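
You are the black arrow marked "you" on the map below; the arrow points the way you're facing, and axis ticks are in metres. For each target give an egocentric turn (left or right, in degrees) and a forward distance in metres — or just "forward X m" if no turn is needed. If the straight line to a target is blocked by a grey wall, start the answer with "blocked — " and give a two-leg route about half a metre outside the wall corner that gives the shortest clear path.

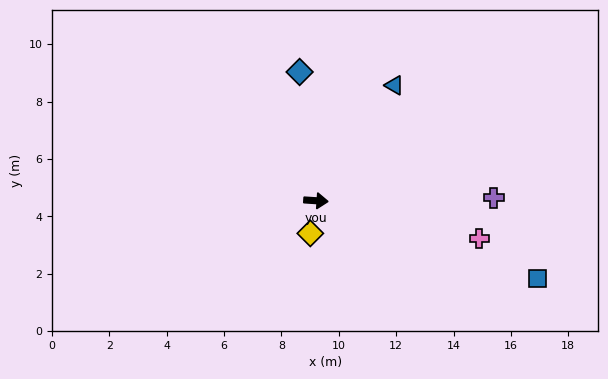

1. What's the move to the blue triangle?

turn left 60°, forward 4.9 m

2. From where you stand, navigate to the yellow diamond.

turn right 96°, forward 1.2 m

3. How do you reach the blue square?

turn right 16°, forward 8.2 m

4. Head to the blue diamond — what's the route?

turn left 101°, forward 4.5 m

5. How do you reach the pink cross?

turn right 9°, forward 5.8 m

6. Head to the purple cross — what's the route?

turn left 5°, forward 6.2 m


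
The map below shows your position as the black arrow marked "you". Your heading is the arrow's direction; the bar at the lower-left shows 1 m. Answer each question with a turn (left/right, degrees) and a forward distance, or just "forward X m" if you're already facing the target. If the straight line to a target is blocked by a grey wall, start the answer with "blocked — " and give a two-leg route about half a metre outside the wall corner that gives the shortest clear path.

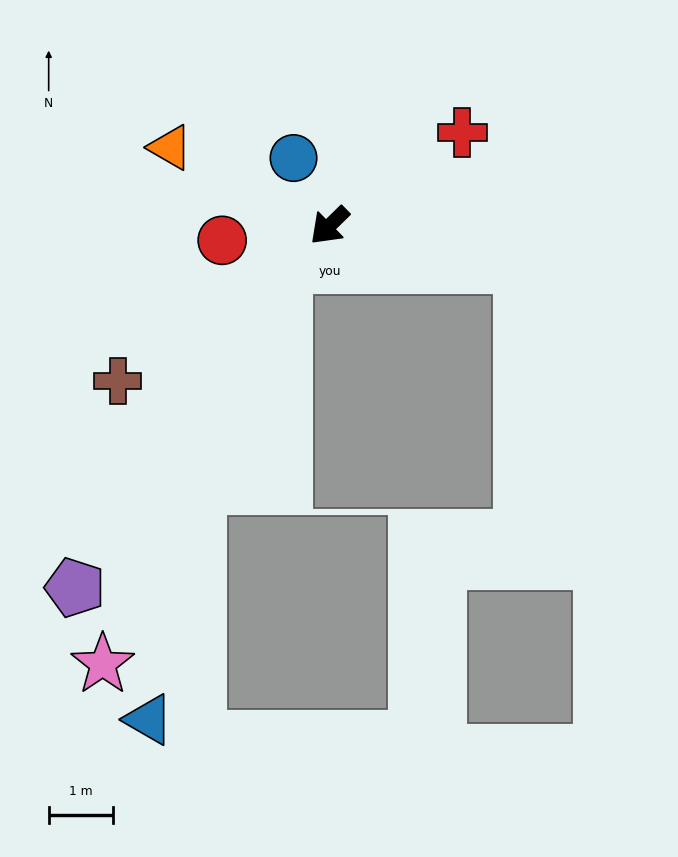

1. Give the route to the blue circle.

turn right 106°, forward 1.2 m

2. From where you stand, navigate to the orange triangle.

turn right 71°, forward 2.7 m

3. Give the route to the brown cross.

turn right 8°, forward 4.1 m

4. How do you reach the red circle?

turn right 37°, forward 1.7 m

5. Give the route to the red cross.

turn left 171°, forward 2.5 m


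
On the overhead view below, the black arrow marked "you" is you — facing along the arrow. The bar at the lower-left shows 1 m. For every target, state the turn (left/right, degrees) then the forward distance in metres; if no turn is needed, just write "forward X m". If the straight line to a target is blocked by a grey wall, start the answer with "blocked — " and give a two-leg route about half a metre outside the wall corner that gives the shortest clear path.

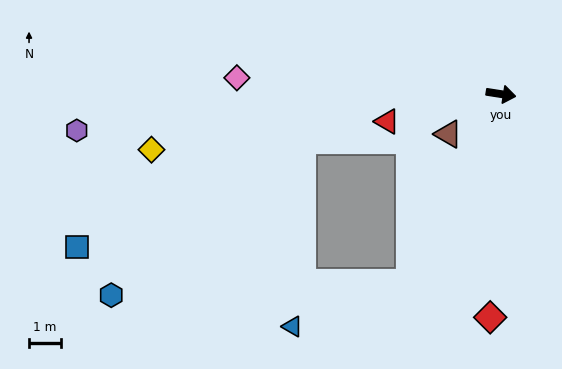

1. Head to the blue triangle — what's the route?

blocked — turn right 107°, forward 6.5 m, then turn right 44°, forward 3.9 m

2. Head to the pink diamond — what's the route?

turn right 175°, forward 8.2 m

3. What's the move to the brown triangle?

turn right 134°, forward 2.0 m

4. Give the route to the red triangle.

turn right 158°, forward 3.6 m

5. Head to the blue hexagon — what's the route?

blocked — turn right 107°, forward 6.5 m, then turn right 62°, forward 9.3 m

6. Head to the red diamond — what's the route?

turn right 84°, forward 6.9 m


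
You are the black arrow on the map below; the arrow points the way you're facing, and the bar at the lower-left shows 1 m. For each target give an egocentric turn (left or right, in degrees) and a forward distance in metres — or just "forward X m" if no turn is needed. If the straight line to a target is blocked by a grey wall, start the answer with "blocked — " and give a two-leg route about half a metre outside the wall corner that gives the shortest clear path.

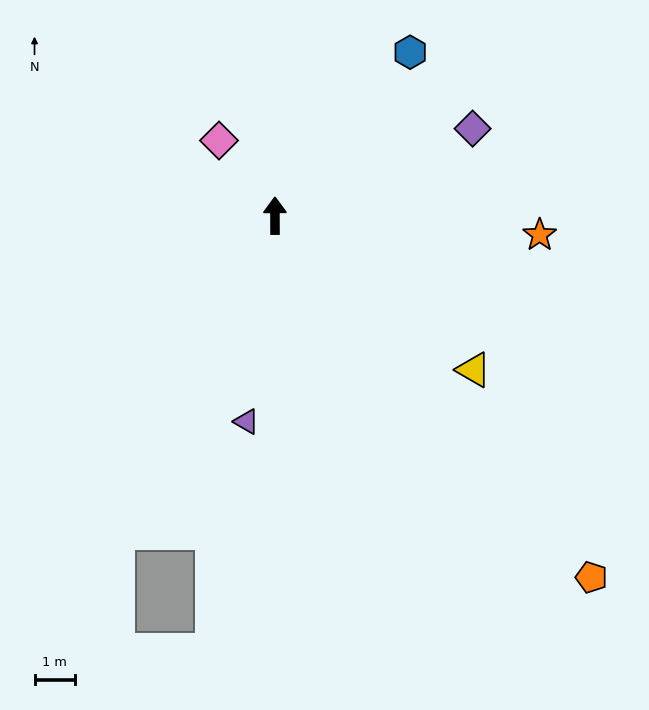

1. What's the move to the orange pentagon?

turn right 139°, forward 11.9 m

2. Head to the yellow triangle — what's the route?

turn right 128°, forward 6.2 m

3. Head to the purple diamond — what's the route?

turn right 66°, forward 5.3 m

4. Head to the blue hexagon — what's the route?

turn right 40°, forward 5.2 m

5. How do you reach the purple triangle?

turn left 172°, forward 5.1 m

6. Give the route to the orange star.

turn right 94°, forward 6.6 m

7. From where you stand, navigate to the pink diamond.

turn left 36°, forward 2.3 m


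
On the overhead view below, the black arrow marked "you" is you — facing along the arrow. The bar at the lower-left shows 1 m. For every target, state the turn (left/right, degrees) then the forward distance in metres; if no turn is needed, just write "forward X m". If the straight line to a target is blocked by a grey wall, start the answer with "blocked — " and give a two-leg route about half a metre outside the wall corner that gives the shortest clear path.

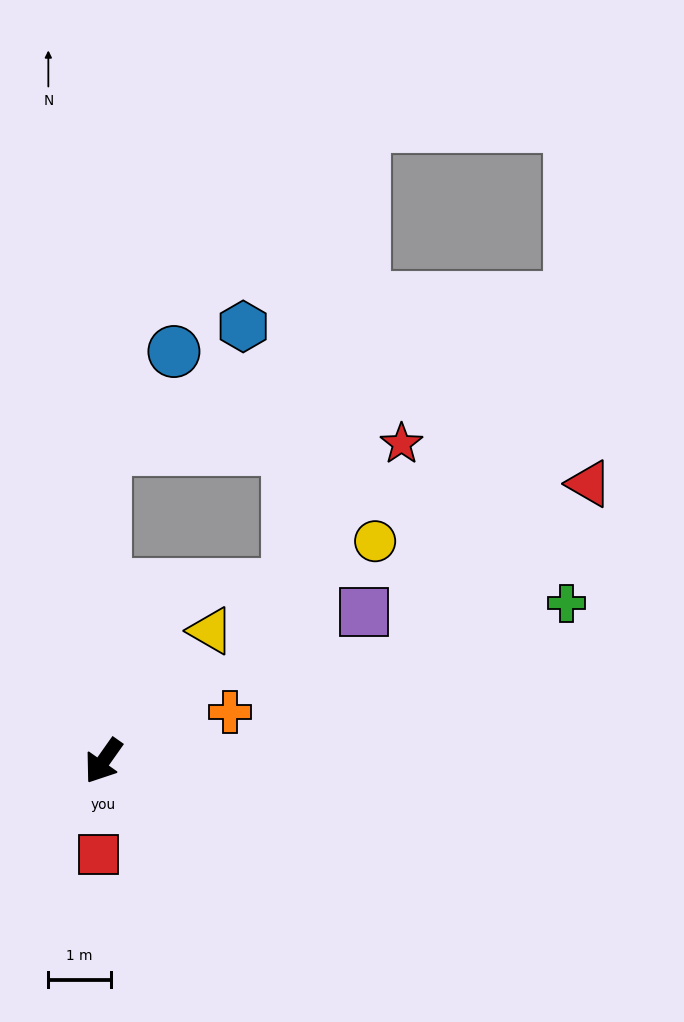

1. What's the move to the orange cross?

turn left 146°, forward 2.2 m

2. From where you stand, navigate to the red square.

turn left 32°, forward 1.5 m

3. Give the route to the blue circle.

blocked — turn right 145°, forward 5.0 m, then turn right 35°, forward 1.9 m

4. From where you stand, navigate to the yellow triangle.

turn left 176°, forward 2.7 m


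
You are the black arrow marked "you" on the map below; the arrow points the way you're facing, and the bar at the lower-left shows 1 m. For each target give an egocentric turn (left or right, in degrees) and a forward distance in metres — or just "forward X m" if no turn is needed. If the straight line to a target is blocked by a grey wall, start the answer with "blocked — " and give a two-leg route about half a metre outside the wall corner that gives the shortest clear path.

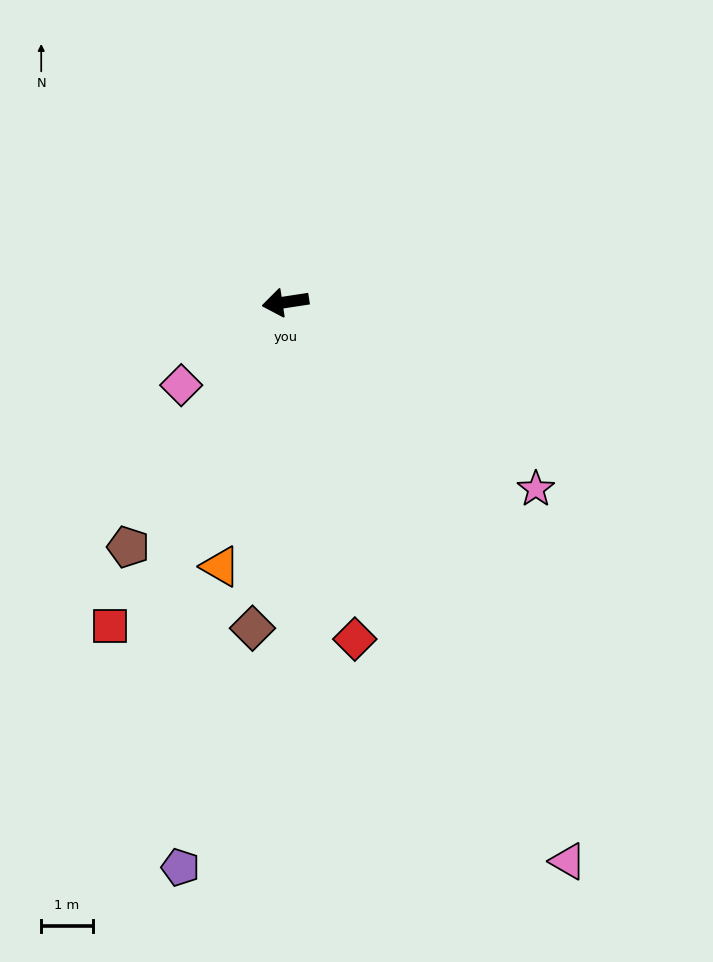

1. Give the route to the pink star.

turn left 135°, forward 6.1 m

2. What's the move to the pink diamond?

turn left 30°, forward 2.6 m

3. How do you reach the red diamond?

turn left 93°, forward 6.7 m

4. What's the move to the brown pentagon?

turn left 49°, forward 5.7 m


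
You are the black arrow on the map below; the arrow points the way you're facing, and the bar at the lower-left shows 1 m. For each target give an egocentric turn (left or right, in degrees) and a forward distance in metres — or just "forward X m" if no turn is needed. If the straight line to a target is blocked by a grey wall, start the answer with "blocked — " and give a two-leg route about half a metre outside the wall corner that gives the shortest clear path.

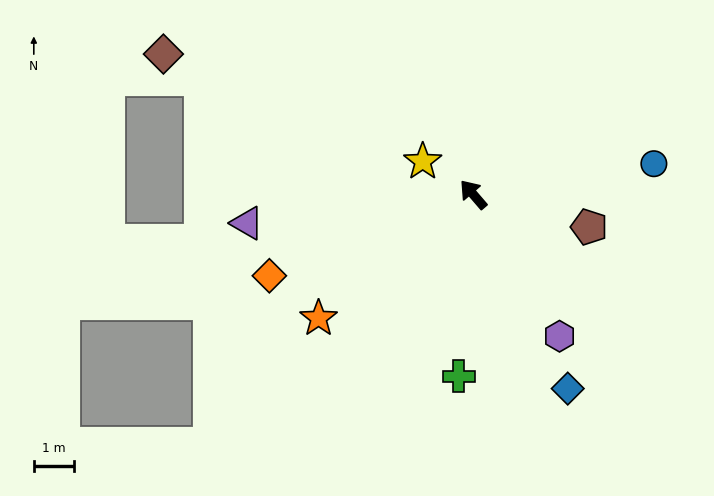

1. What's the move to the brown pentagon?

turn right 146°, forward 3.0 m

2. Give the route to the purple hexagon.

turn left 171°, forward 4.1 m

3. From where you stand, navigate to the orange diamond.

turn left 71°, forward 5.5 m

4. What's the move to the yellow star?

turn left 16°, forward 1.5 m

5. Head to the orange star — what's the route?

turn left 88°, forward 5.0 m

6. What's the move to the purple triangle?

turn left 57°, forward 5.7 m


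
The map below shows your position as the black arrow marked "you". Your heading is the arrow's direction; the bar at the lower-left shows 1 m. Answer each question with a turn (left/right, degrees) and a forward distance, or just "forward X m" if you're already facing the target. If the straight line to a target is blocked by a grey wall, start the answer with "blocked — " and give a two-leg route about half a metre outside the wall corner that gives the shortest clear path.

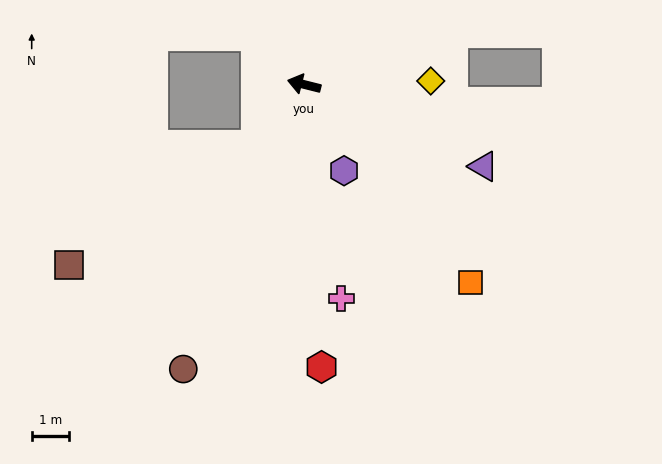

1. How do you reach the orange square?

turn left 144°, forward 7.0 m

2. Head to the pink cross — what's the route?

turn left 114°, forward 5.9 m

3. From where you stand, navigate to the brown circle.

turn left 81°, forward 8.4 m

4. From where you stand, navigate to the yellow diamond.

turn right 164°, forward 3.4 m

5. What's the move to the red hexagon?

turn left 108°, forward 7.7 m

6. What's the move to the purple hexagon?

turn left 129°, forward 2.6 m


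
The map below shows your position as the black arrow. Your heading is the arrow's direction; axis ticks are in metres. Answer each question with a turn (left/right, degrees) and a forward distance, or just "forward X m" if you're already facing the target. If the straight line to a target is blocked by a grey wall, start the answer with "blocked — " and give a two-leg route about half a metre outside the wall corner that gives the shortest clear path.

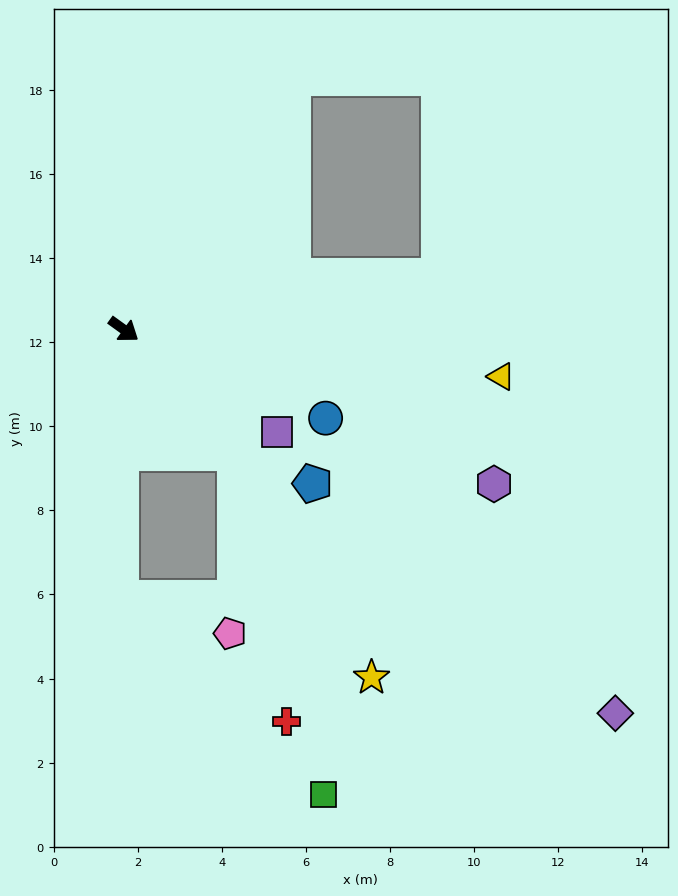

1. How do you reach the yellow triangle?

turn left 29°, forward 9.0 m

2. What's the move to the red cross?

blocked — turn right 12°, forward 4.0 m, then turn right 31°, forward 6.5 m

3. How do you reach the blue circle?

turn left 12°, forward 5.2 m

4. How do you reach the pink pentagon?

blocked — turn right 55°, forward 6.4 m, then turn left 73°, forward 2.7 m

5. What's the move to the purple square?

forward 4.4 m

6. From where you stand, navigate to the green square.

blocked — turn right 55°, forward 6.4 m, then turn left 47°, forward 6.7 m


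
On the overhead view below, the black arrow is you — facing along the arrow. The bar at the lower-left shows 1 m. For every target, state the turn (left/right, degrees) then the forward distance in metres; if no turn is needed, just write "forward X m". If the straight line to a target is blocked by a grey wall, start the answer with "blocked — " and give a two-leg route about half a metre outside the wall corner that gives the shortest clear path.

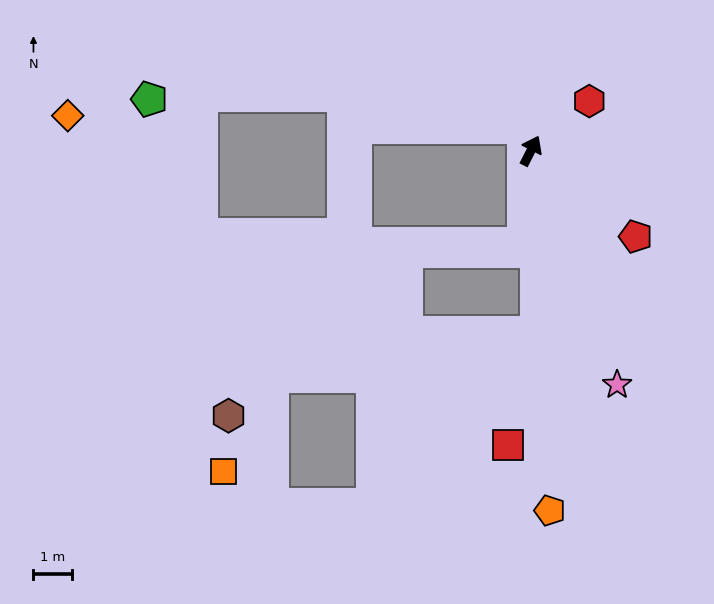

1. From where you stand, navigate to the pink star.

turn right 133°, forward 6.5 m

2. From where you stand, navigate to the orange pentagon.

turn right 150°, forward 9.4 m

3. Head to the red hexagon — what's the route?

turn right 23°, forward 2.0 m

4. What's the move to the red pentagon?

turn right 102°, forward 3.5 m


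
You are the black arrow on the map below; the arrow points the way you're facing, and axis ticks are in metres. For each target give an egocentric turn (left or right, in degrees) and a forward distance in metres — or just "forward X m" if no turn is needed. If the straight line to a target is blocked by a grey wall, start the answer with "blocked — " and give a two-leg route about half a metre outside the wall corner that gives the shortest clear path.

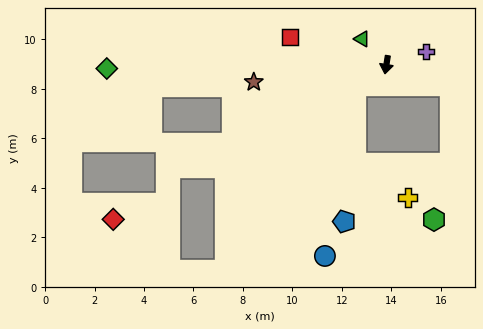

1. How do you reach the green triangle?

turn right 128°, forward 1.4 m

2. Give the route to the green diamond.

turn right 80°, forward 11.3 m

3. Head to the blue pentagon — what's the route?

blocked — turn right 46°, forward 1.5 m, then turn left 50°, forward 5.5 m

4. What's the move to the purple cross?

turn left 117°, forward 1.7 m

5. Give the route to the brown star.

turn right 73°, forward 5.4 m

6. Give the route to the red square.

turn right 97°, forward 4.1 m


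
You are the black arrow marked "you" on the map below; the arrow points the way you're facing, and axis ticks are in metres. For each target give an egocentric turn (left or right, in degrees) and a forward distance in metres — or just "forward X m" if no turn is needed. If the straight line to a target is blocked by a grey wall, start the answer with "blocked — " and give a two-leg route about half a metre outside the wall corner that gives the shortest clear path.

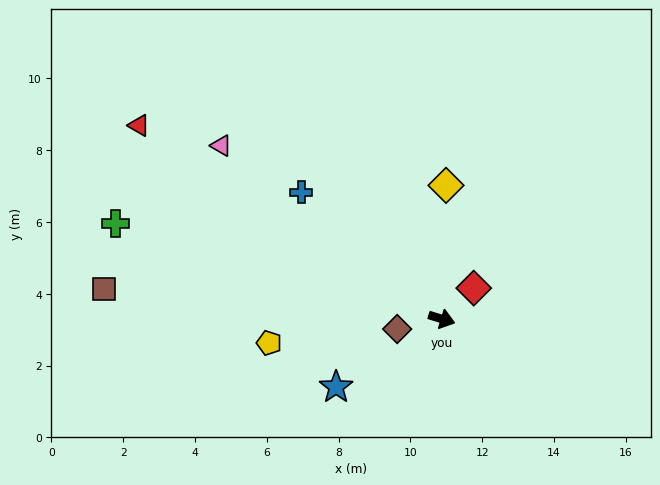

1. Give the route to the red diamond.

turn left 61°, forward 1.2 m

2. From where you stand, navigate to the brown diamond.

turn right 150°, forward 1.3 m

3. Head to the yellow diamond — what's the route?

turn left 105°, forward 3.7 m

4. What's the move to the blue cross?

turn left 155°, forward 5.3 m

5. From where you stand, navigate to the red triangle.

turn left 164°, forward 10.0 m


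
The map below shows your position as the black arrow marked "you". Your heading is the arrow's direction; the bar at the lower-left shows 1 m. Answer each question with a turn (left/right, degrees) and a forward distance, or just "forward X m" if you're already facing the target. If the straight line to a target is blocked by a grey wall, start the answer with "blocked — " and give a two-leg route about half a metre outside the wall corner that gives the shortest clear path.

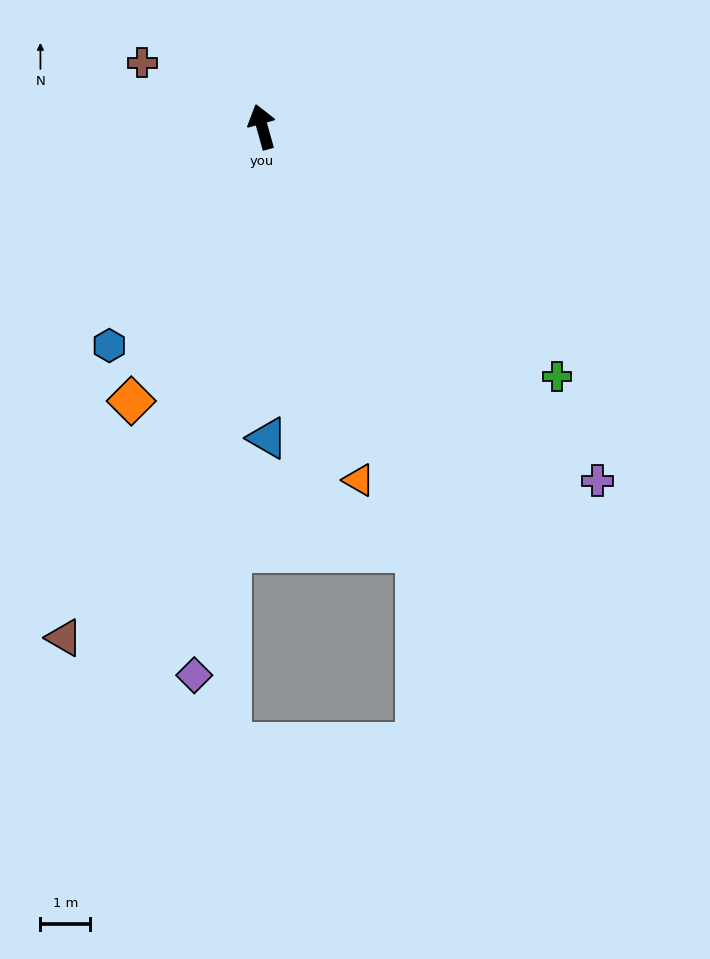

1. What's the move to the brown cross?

turn left 46°, forward 2.7 m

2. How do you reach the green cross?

turn right 146°, forward 7.7 m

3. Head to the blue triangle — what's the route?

turn left 165°, forward 6.2 m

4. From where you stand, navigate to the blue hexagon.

turn left 129°, forward 5.3 m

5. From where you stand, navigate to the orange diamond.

turn left 139°, forward 6.1 m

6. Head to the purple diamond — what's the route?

turn left 157°, forward 11.1 m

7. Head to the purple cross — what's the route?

turn right 152°, forward 9.8 m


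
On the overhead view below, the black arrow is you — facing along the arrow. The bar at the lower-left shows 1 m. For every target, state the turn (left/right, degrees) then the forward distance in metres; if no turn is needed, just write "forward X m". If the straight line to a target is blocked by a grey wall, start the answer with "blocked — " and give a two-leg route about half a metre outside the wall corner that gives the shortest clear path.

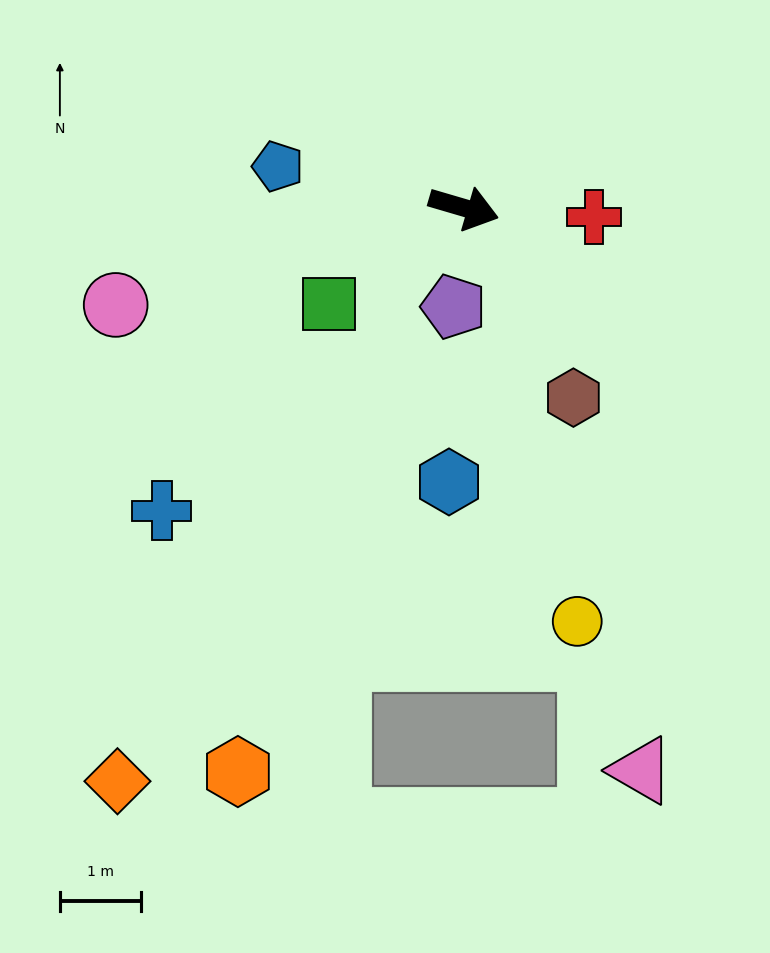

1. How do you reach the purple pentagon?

turn right 80°, forward 1.2 m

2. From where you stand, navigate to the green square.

turn right 128°, forward 2.0 m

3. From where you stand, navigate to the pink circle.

turn right 148°, forward 4.5 m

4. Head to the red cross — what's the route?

turn left 12°, forward 1.6 m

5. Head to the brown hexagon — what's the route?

turn right 44°, forward 2.7 m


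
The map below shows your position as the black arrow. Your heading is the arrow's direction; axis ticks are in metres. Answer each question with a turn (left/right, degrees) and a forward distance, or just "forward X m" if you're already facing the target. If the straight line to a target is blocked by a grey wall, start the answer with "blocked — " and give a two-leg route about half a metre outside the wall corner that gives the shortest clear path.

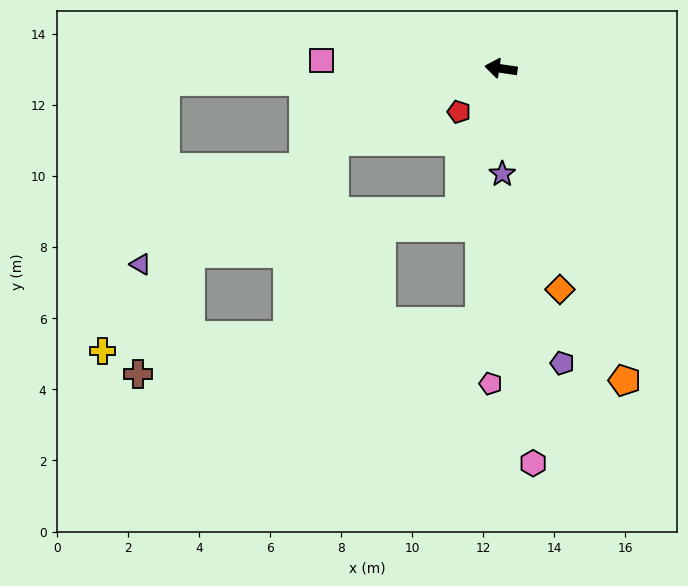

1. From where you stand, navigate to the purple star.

turn left 99°, forward 3.0 m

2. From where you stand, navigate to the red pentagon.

turn left 54°, forward 1.7 m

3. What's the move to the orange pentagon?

turn left 120°, forward 9.4 m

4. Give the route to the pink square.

turn left 6°, forward 5.1 m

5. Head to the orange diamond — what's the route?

turn left 113°, forward 6.4 m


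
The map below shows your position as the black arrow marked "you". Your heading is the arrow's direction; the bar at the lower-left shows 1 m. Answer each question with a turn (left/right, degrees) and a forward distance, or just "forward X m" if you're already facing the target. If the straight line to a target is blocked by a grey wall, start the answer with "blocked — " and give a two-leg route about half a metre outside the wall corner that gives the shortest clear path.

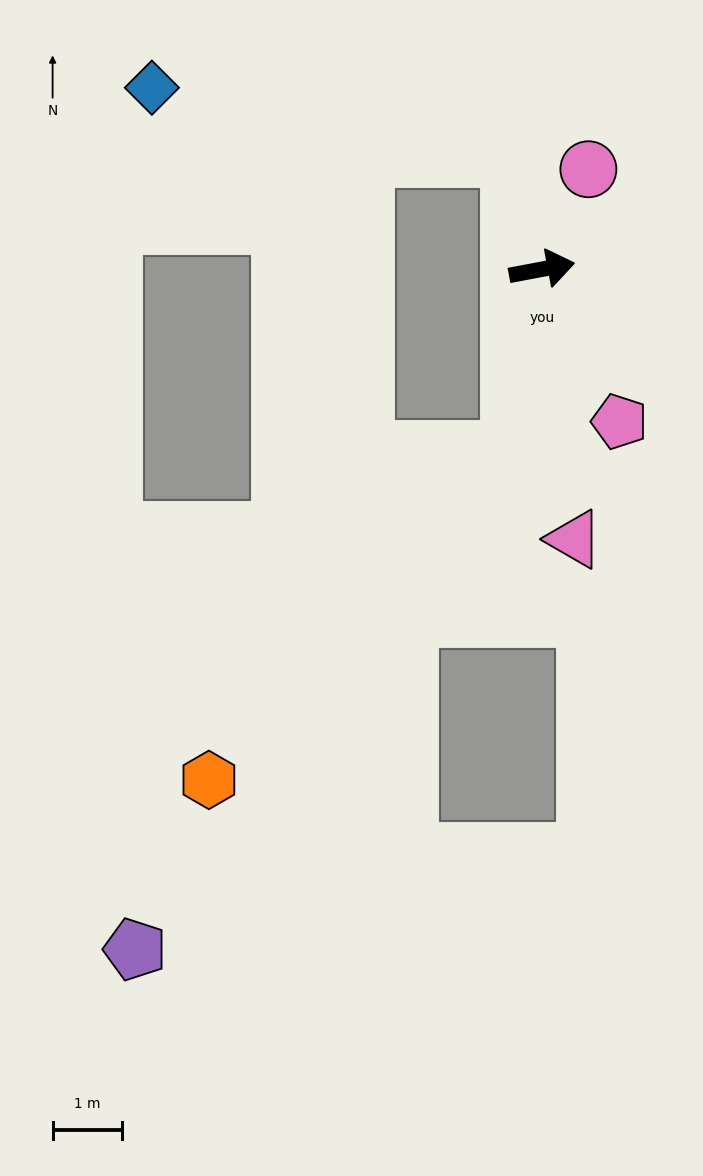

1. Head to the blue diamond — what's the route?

blocked — turn left 95°, forward 1.7 m, then turn left 63°, forward 5.2 m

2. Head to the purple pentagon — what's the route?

blocked — turn right 111°, forward 2.6 m, then turn right 27°, forward 9.0 m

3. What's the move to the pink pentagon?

turn right 74°, forward 2.5 m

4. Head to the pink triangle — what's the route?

turn right 94°, forward 3.9 m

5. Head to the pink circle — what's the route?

turn left 54°, forward 1.6 m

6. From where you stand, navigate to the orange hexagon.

blocked — turn right 111°, forward 2.6 m, then turn right 32°, forward 6.4 m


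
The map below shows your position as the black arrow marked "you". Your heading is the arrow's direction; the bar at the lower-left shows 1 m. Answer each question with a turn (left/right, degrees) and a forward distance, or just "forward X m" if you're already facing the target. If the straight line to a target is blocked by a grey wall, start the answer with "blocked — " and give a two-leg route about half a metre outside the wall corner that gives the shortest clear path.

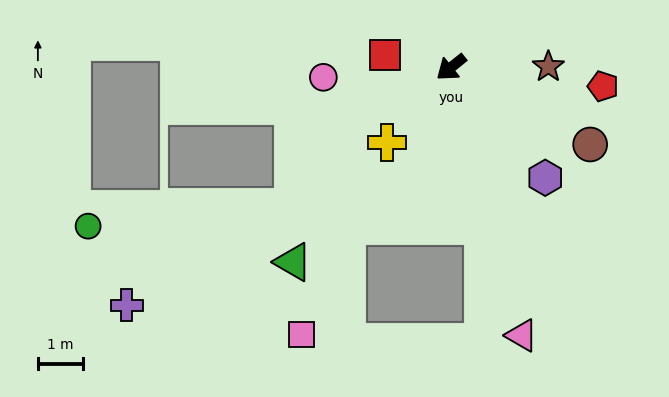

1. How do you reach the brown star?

turn left 142°, forward 2.2 m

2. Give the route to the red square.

turn right 49°, forward 1.5 m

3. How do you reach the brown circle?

turn left 112°, forward 3.5 m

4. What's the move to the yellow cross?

turn left 11°, forward 2.2 m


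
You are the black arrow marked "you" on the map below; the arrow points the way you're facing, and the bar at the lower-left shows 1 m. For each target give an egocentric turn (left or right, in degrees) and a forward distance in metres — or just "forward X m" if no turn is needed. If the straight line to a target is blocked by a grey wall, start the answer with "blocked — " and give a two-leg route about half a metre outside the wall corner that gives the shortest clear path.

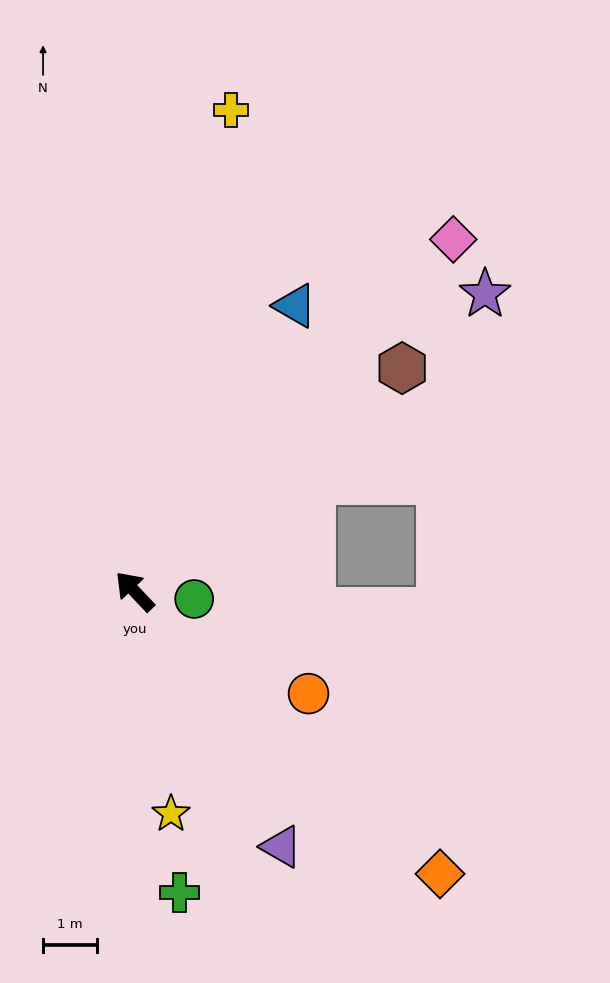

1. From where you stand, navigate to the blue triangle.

turn right 73°, forward 6.1 m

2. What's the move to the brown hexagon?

turn right 94°, forward 6.4 m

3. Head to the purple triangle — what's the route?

turn left 167°, forward 5.5 m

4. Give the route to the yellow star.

turn left 146°, forward 4.2 m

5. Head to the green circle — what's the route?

turn right 141°, forward 1.1 m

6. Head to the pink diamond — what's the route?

turn right 86°, forward 8.8 m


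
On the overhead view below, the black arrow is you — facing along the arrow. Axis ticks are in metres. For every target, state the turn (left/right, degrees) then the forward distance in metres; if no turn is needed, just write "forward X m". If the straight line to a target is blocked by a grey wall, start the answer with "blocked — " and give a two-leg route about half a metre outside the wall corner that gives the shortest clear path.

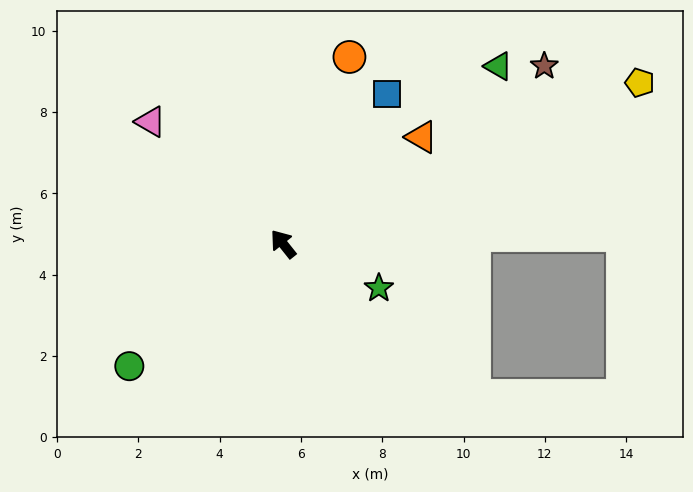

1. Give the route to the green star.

turn right 153°, forward 2.6 m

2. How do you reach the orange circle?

turn right 58°, forward 4.9 m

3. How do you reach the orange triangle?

turn right 91°, forward 4.3 m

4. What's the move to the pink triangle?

turn left 9°, forward 4.4 m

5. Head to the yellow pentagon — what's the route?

turn right 104°, forward 9.6 m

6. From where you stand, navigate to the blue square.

turn right 73°, forward 4.5 m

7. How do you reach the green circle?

turn left 90°, forward 4.8 m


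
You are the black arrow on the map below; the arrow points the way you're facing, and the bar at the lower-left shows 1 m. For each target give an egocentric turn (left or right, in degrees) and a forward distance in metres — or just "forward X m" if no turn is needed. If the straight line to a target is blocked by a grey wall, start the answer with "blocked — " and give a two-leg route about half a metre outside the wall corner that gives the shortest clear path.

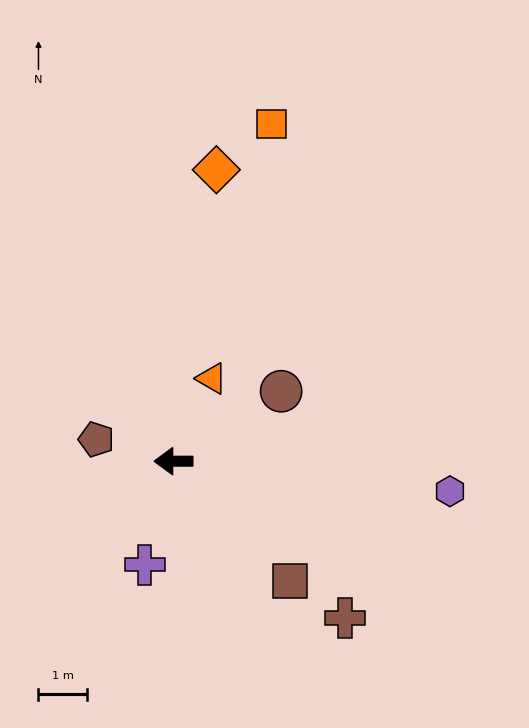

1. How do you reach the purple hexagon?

turn left 174°, forward 5.7 m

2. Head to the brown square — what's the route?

turn left 134°, forward 3.4 m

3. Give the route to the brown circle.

turn right 147°, forward 2.6 m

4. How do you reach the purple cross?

turn left 74°, forward 2.2 m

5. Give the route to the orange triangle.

turn right 115°, forward 1.9 m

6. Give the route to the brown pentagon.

turn right 16°, forward 1.6 m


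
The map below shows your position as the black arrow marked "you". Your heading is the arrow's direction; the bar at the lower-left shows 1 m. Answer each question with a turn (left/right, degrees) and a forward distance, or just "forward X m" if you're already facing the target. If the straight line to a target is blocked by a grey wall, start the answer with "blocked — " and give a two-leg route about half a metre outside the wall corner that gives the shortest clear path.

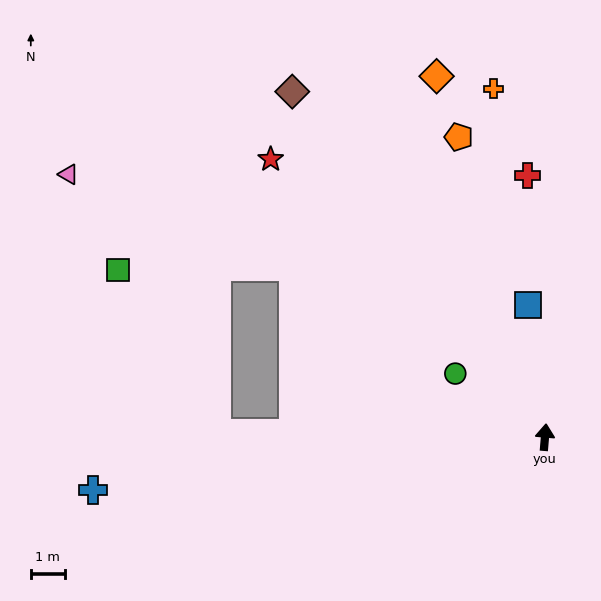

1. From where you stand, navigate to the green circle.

turn left 59°, forward 3.2 m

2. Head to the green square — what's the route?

blocked — turn left 94°, forward 9.6 m, then turn right 58°, forward 5.6 m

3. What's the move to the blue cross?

turn left 101°, forward 13.3 m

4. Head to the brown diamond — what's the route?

turn left 41°, forward 12.6 m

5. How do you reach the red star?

turn left 49°, forward 11.4 m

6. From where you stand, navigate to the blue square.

turn left 12°, forward 3.9 m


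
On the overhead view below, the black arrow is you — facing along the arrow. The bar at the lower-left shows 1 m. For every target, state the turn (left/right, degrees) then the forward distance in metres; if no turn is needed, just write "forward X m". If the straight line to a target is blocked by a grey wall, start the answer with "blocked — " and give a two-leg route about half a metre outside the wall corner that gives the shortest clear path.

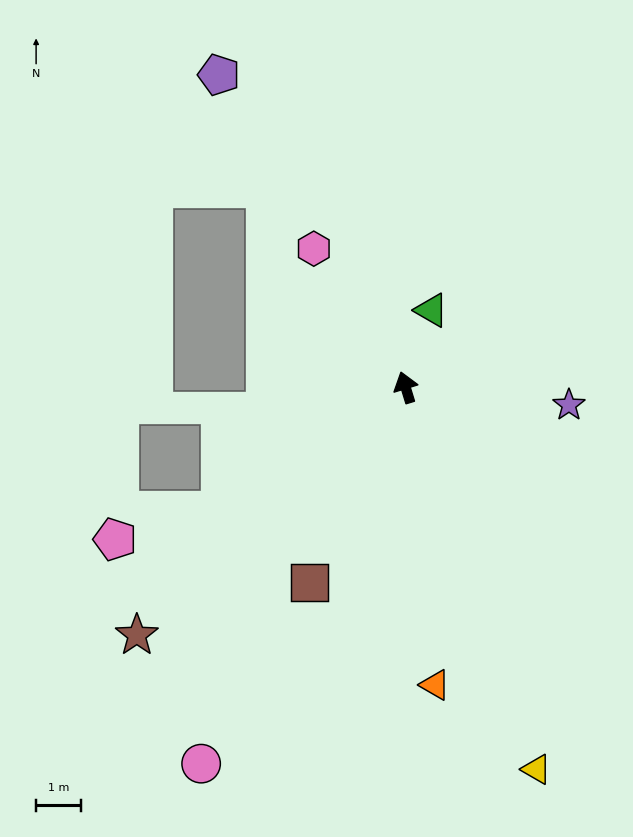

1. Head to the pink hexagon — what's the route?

turn left 16°, forward 3.7 m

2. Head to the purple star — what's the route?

turn right 113°, forward 3.6 m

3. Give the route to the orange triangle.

turn left 169°, forward 6.6 m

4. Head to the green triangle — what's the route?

turn right 35°, forward 1.8 m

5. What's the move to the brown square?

turn left 137°, forward 4.8 m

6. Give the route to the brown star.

turn left 116°, forward 8.1 m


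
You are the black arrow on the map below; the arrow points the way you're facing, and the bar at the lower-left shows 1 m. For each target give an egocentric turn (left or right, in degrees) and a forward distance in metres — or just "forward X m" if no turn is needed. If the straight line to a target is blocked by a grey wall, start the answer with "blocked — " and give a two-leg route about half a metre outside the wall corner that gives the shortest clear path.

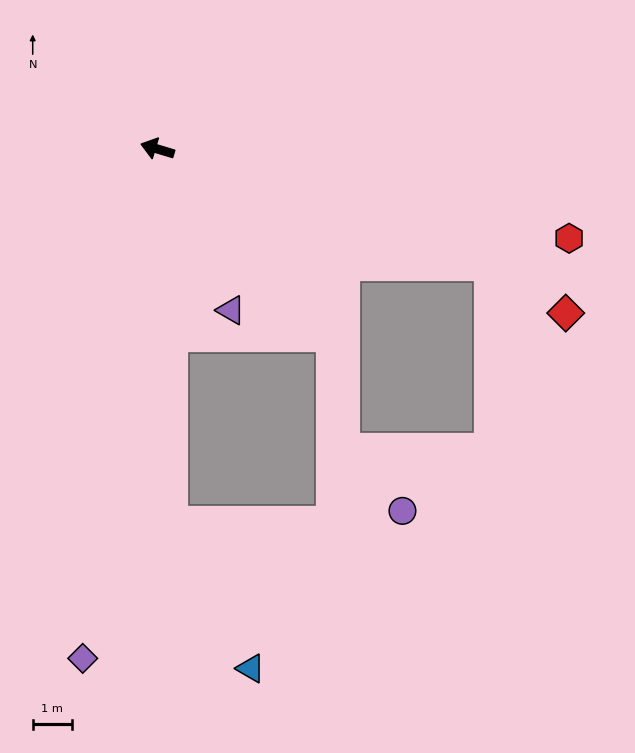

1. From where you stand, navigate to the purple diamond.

turn left 98°, forward 13.1 m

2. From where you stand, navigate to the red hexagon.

turn right 175°, forward 10.7 m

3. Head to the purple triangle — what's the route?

turn left 131°, forward 4.5 m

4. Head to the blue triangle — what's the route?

blocked — turn left 109°, forward 9.5 m, then turn left 26°, forward 4.2 m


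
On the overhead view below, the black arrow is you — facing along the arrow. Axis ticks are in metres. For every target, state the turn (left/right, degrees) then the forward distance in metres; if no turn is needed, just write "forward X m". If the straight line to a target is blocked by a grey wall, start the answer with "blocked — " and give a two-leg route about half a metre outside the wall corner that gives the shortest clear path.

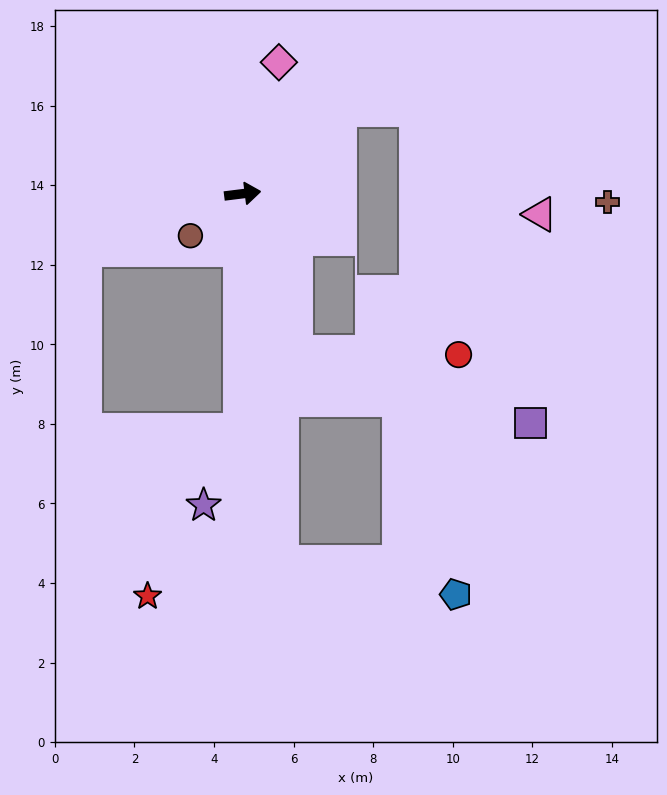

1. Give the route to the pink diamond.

turn left 67°, forward 3.4 m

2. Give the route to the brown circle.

turn right 148°, forward 1.7 m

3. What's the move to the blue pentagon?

blocked — turn right 91°, forward 9.3 m, then turn left 73°, forward 4.4 m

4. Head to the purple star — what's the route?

blocked — turn right 98°, forward 5.9 m, then turn right 25°, forward 2.1 m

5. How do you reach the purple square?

blocked — turn right 78°, forward 4.2 m, then turn left 54°, forward 6.2 m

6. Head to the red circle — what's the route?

blocked — turn right 78°, forward 4.2 m, then turn left 70°, forward 4.1 m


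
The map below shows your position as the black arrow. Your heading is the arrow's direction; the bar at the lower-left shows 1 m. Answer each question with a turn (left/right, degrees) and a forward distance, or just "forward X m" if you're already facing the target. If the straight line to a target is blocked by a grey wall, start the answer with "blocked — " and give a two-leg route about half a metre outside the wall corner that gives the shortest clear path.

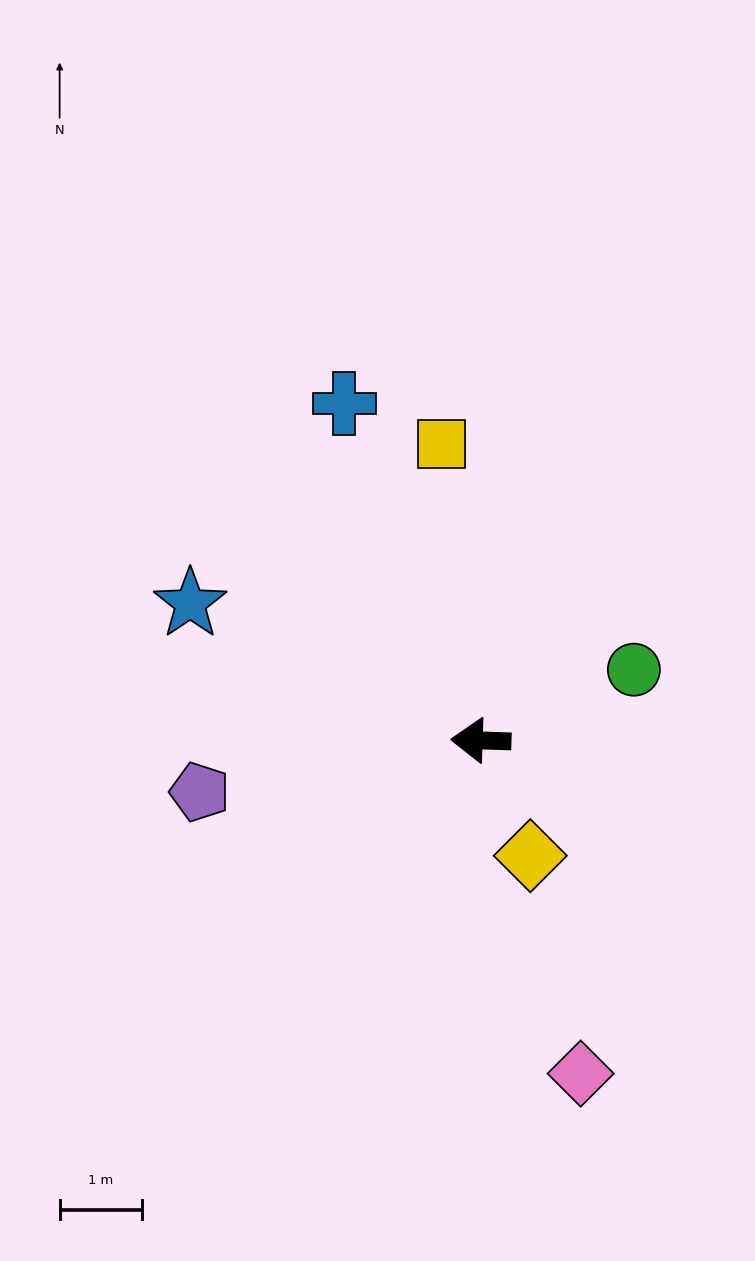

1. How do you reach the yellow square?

turn right 81°, forward 3.6 m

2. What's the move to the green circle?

turn right 153°, forward 2.1 m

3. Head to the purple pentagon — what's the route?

turn left 12°, forward 3.5 m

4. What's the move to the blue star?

turn right 23°, forward 3.9 m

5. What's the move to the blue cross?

turn right 66°, forward 4.4 m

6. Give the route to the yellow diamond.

turn left 115°, forward 1.5 m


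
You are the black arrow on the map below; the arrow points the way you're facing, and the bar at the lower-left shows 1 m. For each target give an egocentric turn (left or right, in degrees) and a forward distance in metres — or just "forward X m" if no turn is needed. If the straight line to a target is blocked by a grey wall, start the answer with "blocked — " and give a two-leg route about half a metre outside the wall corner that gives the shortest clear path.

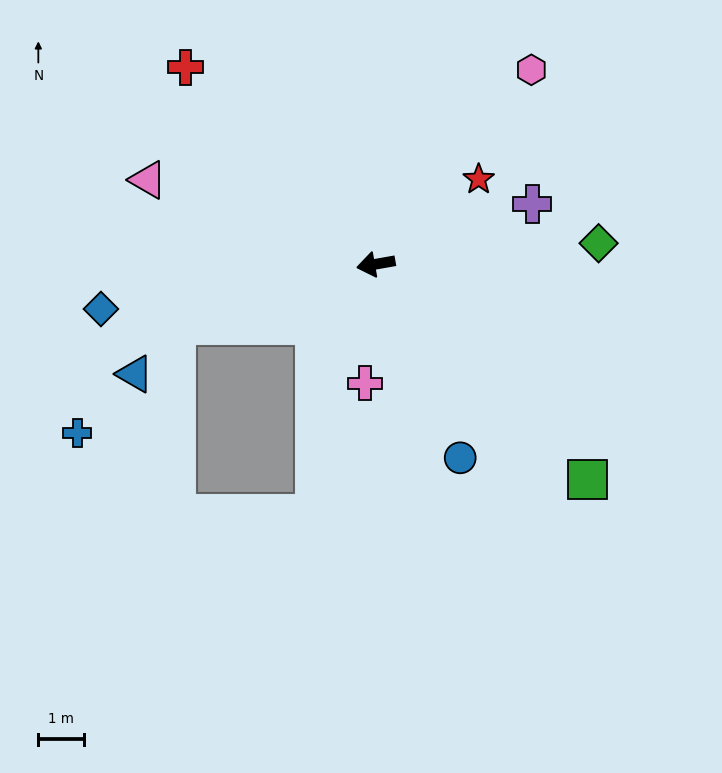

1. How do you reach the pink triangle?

turn right 30°, forward 5.3 m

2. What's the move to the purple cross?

turn right 169°, forward 3.7 m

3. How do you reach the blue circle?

turn left 104°, forward 4.6 m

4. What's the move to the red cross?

turn right 56°, forward 6.0 m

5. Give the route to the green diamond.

turn left 175°, forward 4.9 m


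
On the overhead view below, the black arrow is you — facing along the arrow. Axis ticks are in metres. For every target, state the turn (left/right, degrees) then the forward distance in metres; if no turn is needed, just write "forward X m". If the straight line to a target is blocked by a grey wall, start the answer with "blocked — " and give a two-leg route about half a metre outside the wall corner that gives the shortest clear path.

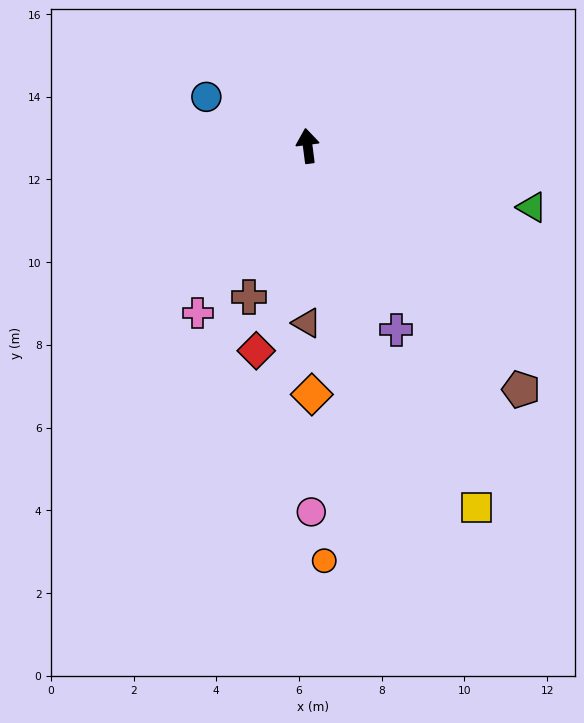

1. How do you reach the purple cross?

turn right 161°, forward 4.9 m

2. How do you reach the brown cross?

turn left 152°, forward 3.9 m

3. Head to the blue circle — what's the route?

turn left 57°, forward 2.7 m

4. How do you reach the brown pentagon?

turn right 146°, forward 7.8 m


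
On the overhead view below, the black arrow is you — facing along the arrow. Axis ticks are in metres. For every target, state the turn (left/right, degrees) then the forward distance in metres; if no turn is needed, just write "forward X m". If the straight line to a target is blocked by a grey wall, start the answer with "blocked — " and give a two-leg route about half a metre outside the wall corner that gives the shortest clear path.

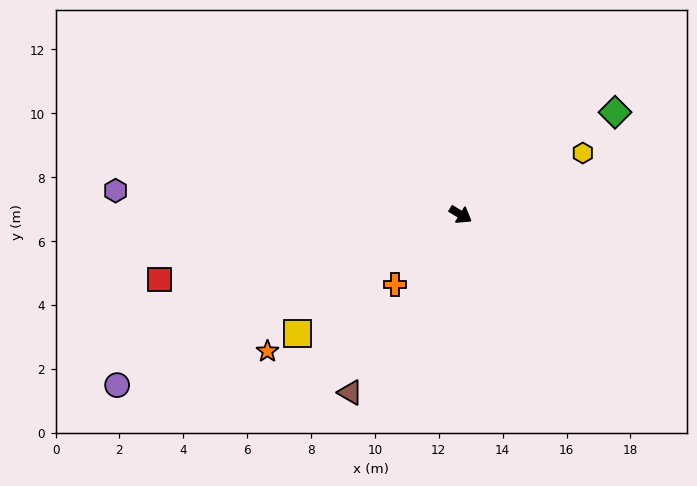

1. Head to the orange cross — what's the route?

turn right 102°, forward 3.0 m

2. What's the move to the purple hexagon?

turn right 152°, forward 10.8 m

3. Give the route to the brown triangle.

turn right 90°, forward 6.6 m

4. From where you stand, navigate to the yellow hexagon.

turn left 58°, forward 4.3 m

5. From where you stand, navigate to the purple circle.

turn right 122°, forward 12.0 m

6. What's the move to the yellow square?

turn right 112°, forward 6.3 m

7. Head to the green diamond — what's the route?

turn left 65°, forward 5.8 m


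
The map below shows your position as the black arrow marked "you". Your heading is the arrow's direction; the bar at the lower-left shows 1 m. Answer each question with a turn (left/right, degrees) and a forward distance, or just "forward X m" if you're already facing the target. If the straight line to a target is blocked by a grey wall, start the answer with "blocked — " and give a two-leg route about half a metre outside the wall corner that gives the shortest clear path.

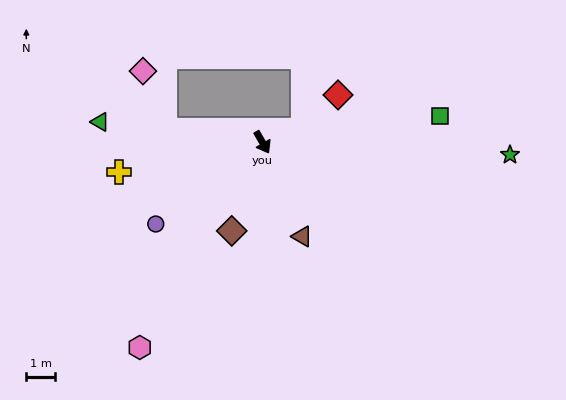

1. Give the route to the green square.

turn left 68°, forward 6.3 m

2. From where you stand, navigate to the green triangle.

turn right 127°, forward 5.7 m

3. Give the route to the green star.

turn left 57°, forward 8.7 m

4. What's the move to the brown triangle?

turn right 7°, forward 3.6 m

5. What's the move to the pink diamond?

blocked — turn right 127°, forward 3.4 m, then turn right 62°, forward 2.2 m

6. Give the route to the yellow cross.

turn right 108°, forward 5.1 m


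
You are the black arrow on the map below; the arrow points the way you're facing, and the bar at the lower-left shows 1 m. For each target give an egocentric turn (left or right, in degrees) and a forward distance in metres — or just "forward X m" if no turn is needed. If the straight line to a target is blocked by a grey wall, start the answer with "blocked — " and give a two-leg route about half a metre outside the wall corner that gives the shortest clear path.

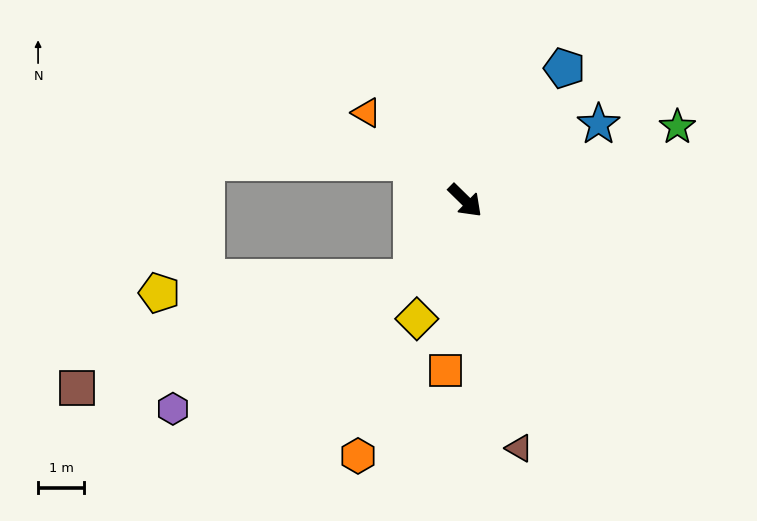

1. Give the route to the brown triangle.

turn right 33°, forward 5.5 m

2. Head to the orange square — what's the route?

turn right 52°, forward 3.7 m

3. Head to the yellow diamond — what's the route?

turn right 68°, forward 2.8 m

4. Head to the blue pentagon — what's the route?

turn left 98°, forward 3.6 m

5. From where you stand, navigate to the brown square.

blocked — turn right 80°, forward 2.0 m, then turn right 37°, forward 7.6 m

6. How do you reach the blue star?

turn left 74°, forward 3.3 m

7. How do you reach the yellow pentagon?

blocked — turn right 80°, forward 2.0 m, then turn right 52°, forward 5.5 m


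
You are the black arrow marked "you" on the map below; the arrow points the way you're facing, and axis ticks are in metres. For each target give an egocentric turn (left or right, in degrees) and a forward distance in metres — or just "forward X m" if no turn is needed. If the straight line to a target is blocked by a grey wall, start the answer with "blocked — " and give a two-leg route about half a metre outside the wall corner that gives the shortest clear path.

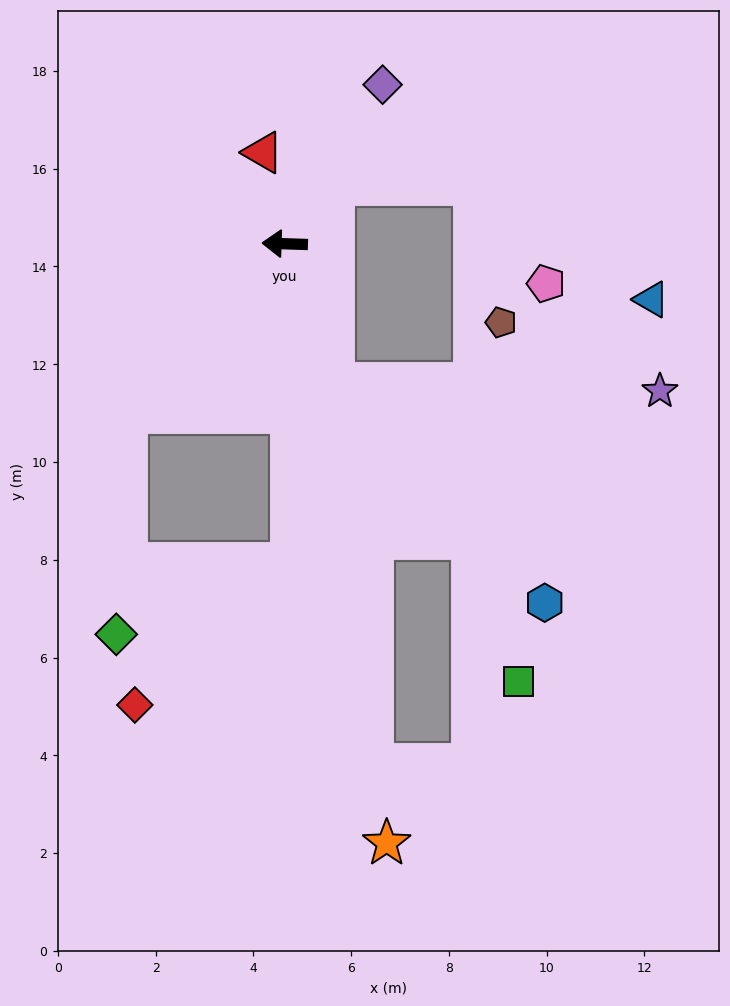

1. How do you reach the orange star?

turn left 102°, forward 12.4 m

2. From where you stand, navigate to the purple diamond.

turn right 120°, forward 3.8 m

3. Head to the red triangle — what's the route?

turn right 75°, forward 1.9 m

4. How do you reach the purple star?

blocked — turn left 112°, forward 3.0 m, then turn left 68°, forward 6.7 m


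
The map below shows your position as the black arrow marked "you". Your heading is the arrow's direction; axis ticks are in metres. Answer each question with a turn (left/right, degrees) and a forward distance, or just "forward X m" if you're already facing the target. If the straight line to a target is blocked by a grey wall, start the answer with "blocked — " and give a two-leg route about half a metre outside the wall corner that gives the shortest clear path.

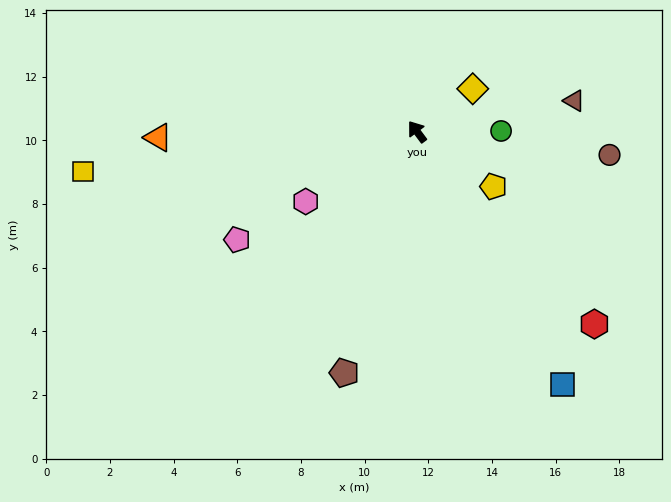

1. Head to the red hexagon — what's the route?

turn right 174°, forward 8.2 m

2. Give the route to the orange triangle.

turn left 55°, forward 8.1 m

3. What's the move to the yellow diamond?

turn right 89°, forward 2.2 m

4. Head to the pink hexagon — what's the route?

turn left 85°, forward 4.1 m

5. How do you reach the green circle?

turn right 126°, forward 2.6 m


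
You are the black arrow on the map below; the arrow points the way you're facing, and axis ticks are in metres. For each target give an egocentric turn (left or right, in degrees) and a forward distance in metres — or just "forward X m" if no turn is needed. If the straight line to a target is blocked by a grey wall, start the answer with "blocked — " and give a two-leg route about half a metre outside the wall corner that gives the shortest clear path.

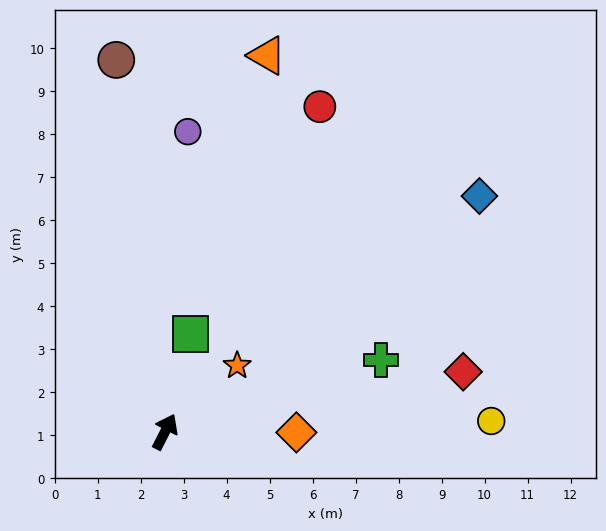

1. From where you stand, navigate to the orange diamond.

turn right 63°, forward 3.1 m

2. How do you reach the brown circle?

turn left 35°, forward 8.7 m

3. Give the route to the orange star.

turn right 20°, forward 2.3 m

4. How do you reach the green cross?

turn right 45°, forward 5.3 m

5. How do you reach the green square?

turn left 13°, forward 2.3 m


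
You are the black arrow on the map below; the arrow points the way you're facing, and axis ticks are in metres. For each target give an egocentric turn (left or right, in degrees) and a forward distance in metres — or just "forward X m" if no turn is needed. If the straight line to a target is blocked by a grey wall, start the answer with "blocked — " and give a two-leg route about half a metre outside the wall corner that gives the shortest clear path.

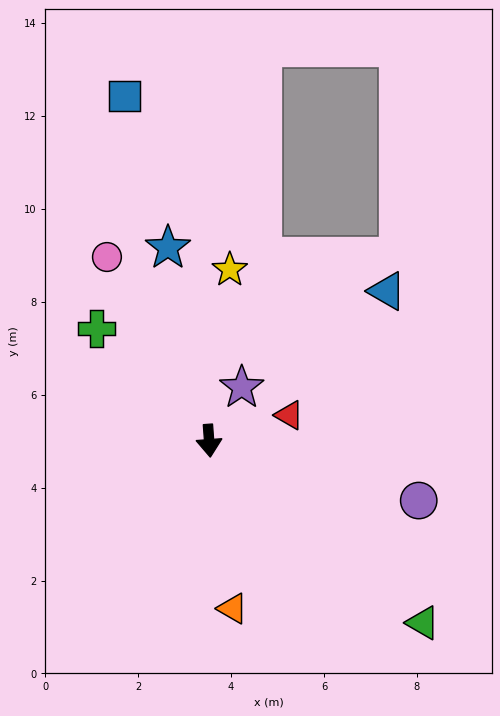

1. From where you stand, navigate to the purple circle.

turn left 70°, forward 4.7 m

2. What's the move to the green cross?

turn right 139°, forward 3.4 m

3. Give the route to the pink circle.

turn right 155°, forward 4.5 m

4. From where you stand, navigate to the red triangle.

turn left 104°, forward 1.8 m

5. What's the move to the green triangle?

turn left 45°, forward 6.0 m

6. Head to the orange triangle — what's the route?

turn left 4°, forward 3.6 m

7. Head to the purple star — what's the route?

turn left 144°, forward 1.3 m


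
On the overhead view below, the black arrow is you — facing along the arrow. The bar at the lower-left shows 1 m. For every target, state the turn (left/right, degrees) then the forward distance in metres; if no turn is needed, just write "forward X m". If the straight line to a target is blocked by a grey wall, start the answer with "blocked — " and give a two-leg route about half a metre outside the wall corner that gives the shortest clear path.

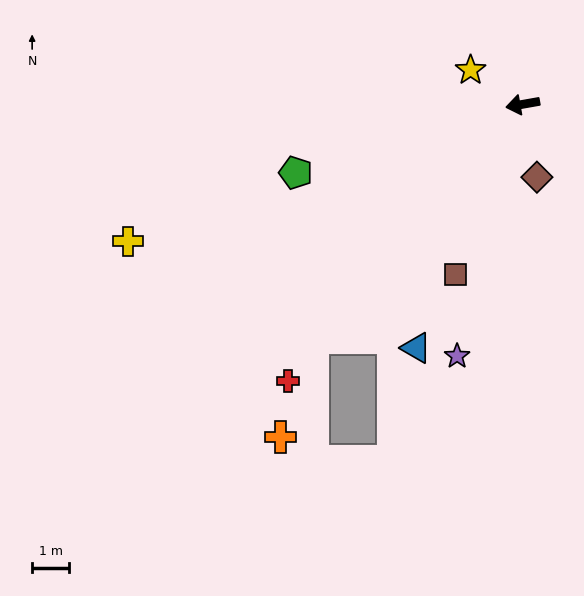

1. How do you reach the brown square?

turn left 58°, forward 5.0 m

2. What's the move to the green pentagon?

turn left 7°, forward 6.4 m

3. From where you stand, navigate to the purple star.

turn left 65°, forward 7.1 m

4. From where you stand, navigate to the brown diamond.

turn left 91°, forward 2.0 m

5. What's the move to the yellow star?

turn right 43°, forward 1.7 m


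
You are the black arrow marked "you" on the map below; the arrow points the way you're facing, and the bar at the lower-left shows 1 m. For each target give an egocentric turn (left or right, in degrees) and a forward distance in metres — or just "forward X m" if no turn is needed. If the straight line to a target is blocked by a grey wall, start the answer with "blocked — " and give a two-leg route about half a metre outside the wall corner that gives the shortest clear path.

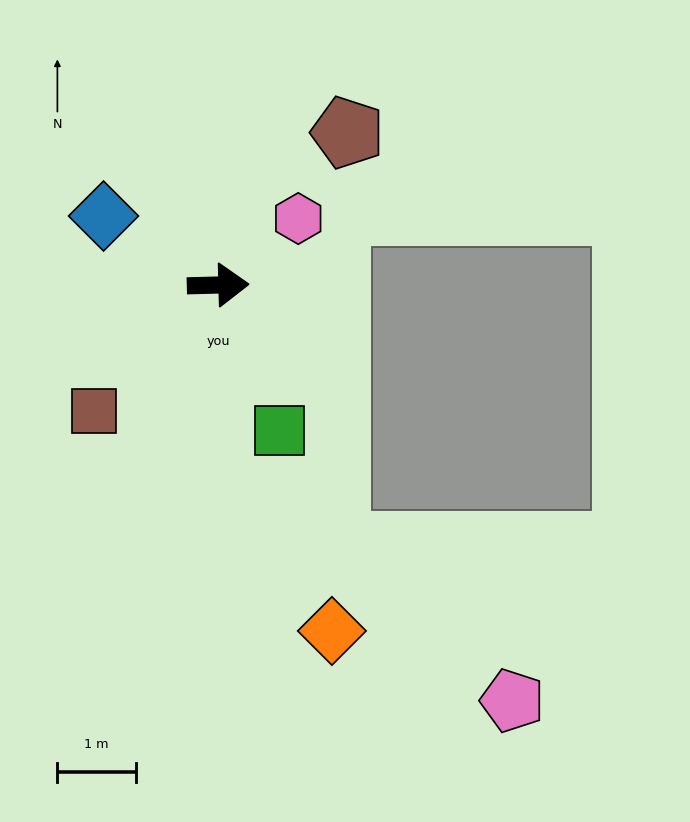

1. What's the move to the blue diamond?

turn left 147°, forward 1.7 m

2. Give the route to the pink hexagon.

turn left 38°, forward 1.3 m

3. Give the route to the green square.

turn right 69°, forward 2.0 m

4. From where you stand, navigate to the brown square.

turn right 136°, forward 2.2 m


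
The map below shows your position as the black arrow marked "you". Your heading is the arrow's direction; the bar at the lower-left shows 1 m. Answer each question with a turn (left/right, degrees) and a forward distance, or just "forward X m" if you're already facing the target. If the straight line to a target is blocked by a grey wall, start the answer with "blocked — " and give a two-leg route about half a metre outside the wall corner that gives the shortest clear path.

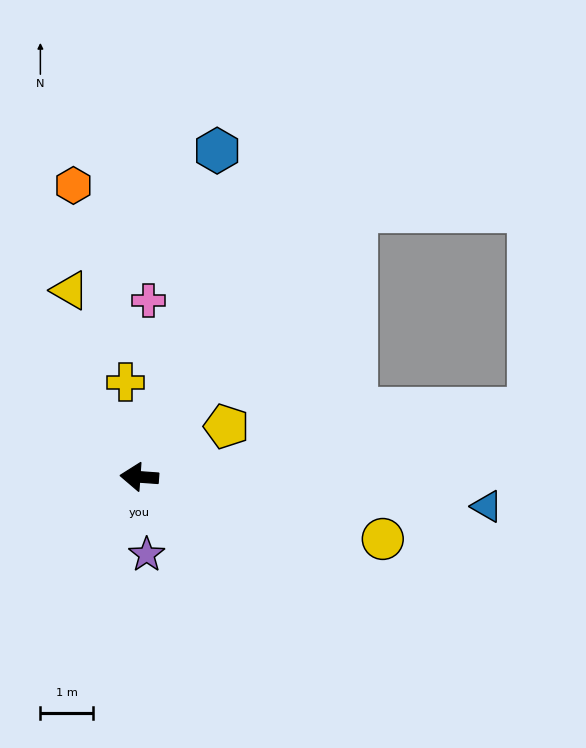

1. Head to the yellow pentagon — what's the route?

turn right 146°, forward 1.9 m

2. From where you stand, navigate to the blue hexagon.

turn right 99°, forward 6.4 m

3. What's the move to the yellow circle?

turn left 170°, forward 4.8 m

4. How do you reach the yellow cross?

turn right 78°, forward 1.8 m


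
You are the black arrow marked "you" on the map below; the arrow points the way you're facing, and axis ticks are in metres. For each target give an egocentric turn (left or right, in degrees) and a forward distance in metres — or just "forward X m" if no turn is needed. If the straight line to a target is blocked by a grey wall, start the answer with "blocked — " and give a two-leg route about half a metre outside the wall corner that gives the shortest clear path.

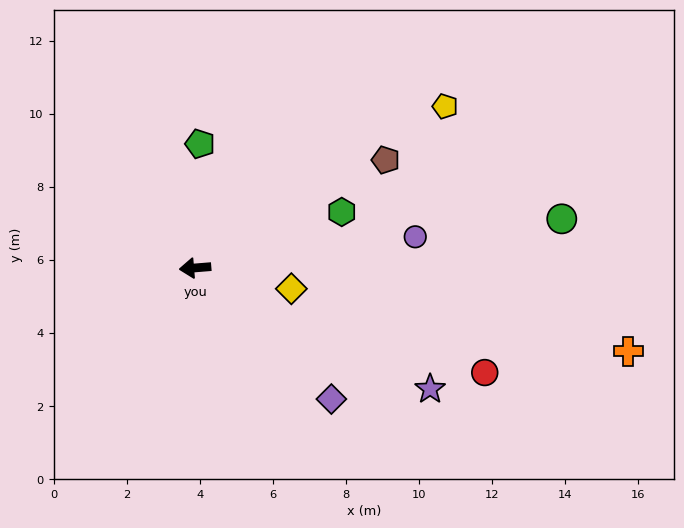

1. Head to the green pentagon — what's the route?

turn right 97°, forward 3.4 m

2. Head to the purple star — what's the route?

turn left 148°, forward 7.2 m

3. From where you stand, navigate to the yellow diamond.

turn left 163°, forward 2.7 m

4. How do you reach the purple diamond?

turn left 131°, forward 5.2 m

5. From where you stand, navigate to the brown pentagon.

turn right 155°, forward 6.0 m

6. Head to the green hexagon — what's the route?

turn right 164°, forward 4.3 m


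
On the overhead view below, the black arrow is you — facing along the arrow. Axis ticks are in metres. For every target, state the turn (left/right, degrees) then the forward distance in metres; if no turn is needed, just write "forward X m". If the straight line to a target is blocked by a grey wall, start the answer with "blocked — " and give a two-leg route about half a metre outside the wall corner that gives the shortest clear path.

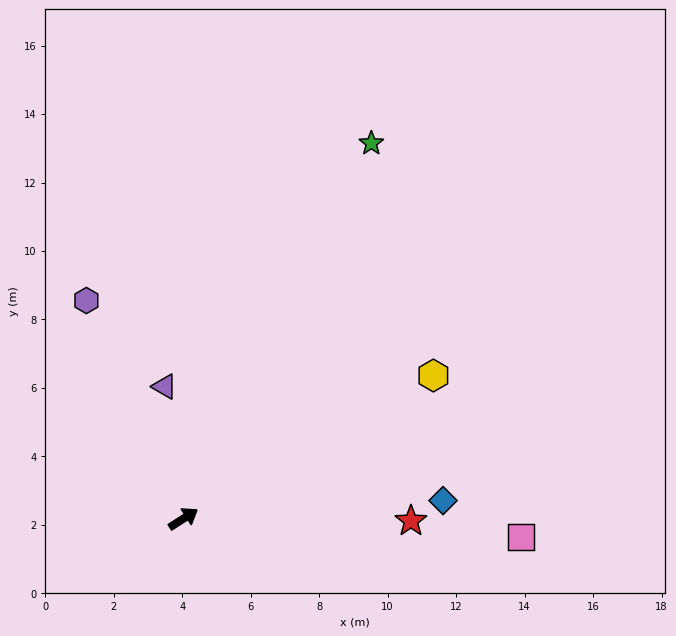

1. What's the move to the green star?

turn left 31°, forward 12.3 m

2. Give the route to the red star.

turn right 33°, forward 6.6 m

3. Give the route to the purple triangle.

turn left 65°, forward 3.9 m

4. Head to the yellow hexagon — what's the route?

turn right 3°, forward 8.4 m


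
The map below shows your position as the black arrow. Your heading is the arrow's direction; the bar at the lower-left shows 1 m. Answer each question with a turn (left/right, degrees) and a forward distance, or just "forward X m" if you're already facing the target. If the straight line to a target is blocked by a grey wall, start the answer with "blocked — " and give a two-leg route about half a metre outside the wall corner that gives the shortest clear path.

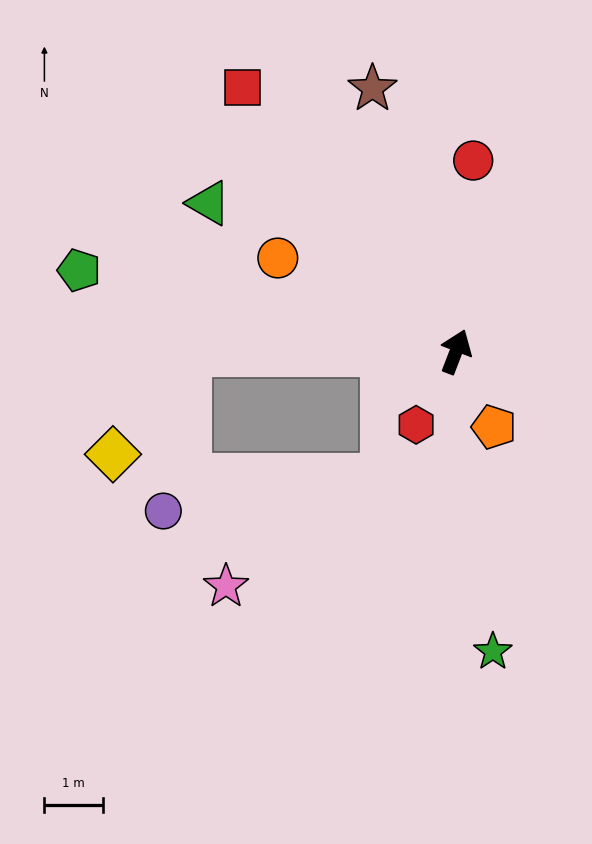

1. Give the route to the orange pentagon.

turn right 132°, forward 1.4 m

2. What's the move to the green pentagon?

turn left 99°, forward 6.6 m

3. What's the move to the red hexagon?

turn left 172°, forward 1.4 m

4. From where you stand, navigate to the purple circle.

blocked — turn left 111°, forward 4.6 m, then turn left 82°, forward 2.8 m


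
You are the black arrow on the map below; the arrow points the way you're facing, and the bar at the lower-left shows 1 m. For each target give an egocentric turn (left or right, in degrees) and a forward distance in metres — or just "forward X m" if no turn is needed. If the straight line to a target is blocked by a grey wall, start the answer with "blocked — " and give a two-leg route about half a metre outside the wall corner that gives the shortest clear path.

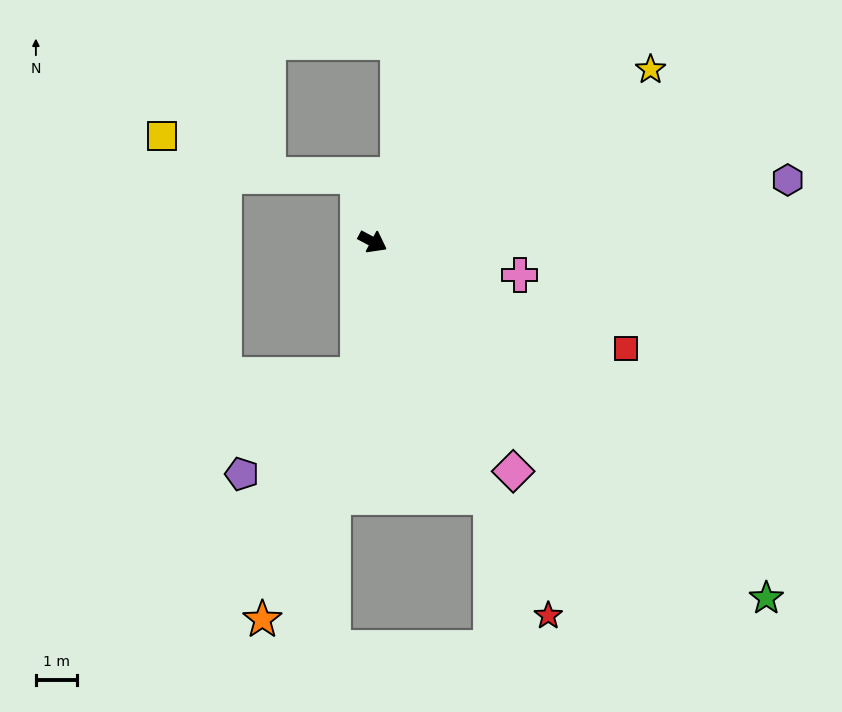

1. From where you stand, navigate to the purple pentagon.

blocked — turn right 69°, forward 3.3 m, then turn right 42°, forward 3.7 m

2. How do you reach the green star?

turn right 14°, forward 12.9 m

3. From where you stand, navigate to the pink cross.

turn left 15°, forward 3.7 m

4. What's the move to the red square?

turn left 5°, forward 6.7 m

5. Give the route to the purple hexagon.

turn left 36°, forward 10.2 m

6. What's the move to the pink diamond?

turn right 31°, forward 6.5 m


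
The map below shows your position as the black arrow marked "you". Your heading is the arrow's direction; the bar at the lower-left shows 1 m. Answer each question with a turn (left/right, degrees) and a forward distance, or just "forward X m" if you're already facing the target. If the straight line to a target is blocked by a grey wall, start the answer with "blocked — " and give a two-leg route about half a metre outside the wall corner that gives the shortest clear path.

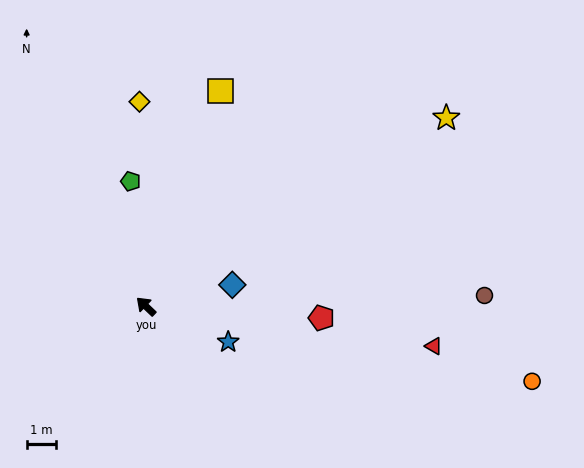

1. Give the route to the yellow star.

turn right 104°, forward 12.3 m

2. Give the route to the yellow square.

turn right 65°, forward 7.9 m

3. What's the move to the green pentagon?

turn right 39°, forward 4.4 m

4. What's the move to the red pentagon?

turn right 140°, forward 6.1 m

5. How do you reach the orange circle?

turn right 147°, forward 13.6 m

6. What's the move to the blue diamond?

turn right 122°, forward 3.1 m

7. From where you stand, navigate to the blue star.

turn right 160°, forward 3.1 m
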